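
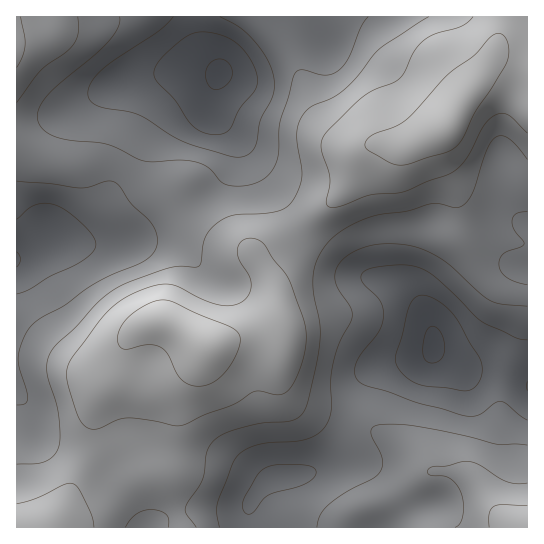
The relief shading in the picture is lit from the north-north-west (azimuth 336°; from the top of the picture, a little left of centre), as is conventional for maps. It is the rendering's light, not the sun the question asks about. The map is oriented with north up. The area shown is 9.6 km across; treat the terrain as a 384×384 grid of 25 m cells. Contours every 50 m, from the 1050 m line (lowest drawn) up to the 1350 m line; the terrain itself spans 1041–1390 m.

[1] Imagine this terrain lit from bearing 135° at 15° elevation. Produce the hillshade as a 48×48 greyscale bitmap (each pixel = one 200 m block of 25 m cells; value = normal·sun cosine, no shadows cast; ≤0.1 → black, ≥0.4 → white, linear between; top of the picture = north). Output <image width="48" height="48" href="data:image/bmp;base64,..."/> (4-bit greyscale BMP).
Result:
<image width="48" height="48" href="data:image/bmp;base64,Qk32BAAAAAAAAHYAAAAoAAAAMAAAADAAAAABAAQAAAAAAIAEAAATCwAAEwsAABAAAAAAAAAAAAAAABEREQAiIiIAMzMzAERERABVVVUAZmZmAHd3dwCIiIgAmZmZAKqqqgC7u7sAzMzMAN3d3QDu7u4A////AFZniZq7y5h3mruoZmZmVomqqGVVVlRFVUVWiZmru6mJm8yoZlZlVWiaqYdmVVRVVDRFeJmaq6qqvN3JdlVUQ0VniZmYdlVVREREaJmZmqqrvN7bl2VUQzRFZ4mqh2ZlVFVEV5mYiZmqvN7cqYdmVURVVWeZh2ZmVWVDRomYiIiau83dy6mYdmZmVVZ4d2d2ZWZDRXmZiIiZq8zd3Mu6mHd3ZlVmZmZ2ZXZURXiZmIiavMzd3czMuYiHdmVmVVZmZXdURomZmZmavN3d3d3dyph3dmVVVVVmZndURomqmZmavN3d3M3dy5d3dmVVVERWZndURYqqqqmavMzMzMzdy5dmZlVVVUNGd3dkRXmqqqqqvMzMu7zdy5dmZlVVVUM2iGZURXiaqZmavMzLqrzd25dmZlVEVUM2iWZURXiJmZiJq8zLqazu3Ll2ZmVEVVRGm2VERWeImYh4ms3Lqazv7cuYeIdURWVXm1VDM1Z4mZh3irzLmZzv/t3Kqql1RWZnm1UyIjVomph3eKvLmJvf/t3czMuWVXd3mlVDERNXiamHd4mqmIre7c3d3dynVXiImlVDIAE1eJmHZmeIh4rN3MzN3d24ZnmqqlVUMQACRWd3ZVVVZ4m8y7u8zd25dnmqqlVVQgAAE0VmVURERnm7uqmqvMy6h3iaqTREQyAAABNFVVRERXm7upiJmry5iIiZmTM0RDEAAAE1ZmZVVnm8u6mImqupiIiIiDMzNDIQAAA1Z2Z3Z3m8zMuqqrqpiImIiERDM0QyEAE1Z2Z3iIms3e3MzMupmZmZiHdlREVVQyJFZmVniImrze7czMupmaqZmamGVVZ3ZlRWZlVWeImavd3Mu7qZmaqZiLuodniIh2ZmZURFZ3iKvN3MuqmIiaqZiMy5iIiZmHd3ZUM0RVZ4rN7dy7qYiaqpmc3KmZmZiId3dlREREVWi97t3dy5mrupmc3LqZmYiHeIh2VEREREWKzd3d3Lq7u6mbzLqqmYh3d4mXZVVURERoq7zN7cu8y5mau7qqmYh2ZniYdlVERERXmqu93dzNy5iKqZmZmYh2ZVZ3dURERVVniZms3d3u25iJmYiIiIh2VURVVUMzRFZmiZmavN7/7Jh5mHd3d4d3ZUREREMzNFVVZ4iIms3//aiJmHZmZnd3dmVEREQzM0REVnd3eJzv/rmKmHZmVmZ3d3dlREMyIzRDRWZmZnnP/8mMuph2ZVZneJh1QzMhIzMzNFZVVWiu/8l93LqYdlVneJmGQyIREzMiI1VURFaL7sl+7cy6l2ZneJmGQyIRI0QhEkVURFV5zcmP7t3dyph4iJmXVDMiNFQxATVURFVnm7qO7u7v7bqZmZqpdURERWUyETRVRVVmiqqd3t7v/+y7u6qqh2VVVnZDESRVVVVWeJmbzN3e//7dzMu7qHZmd3dkIiM0RFVVZ5maqrzM3e7u7dzLuYd3eIh1QyIiI0REVomZmau7u7ze7tzLuoiIiIh3ZUMhESMzRXiZmZq7qqvN7ty7upiIiIh3dlQyESIiNGiA=="/>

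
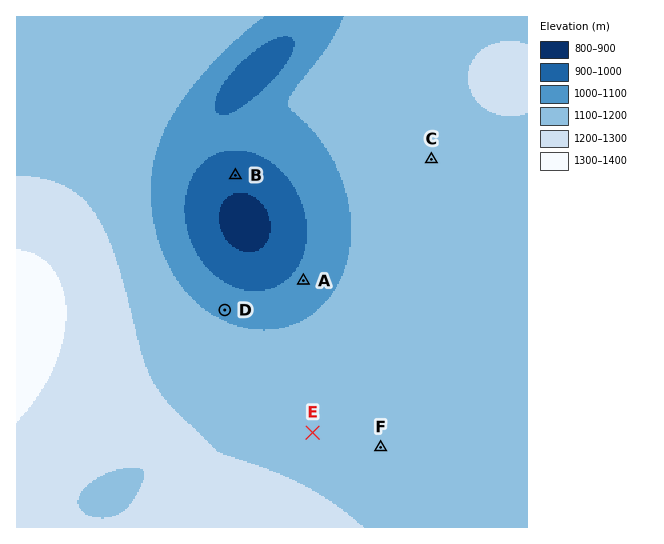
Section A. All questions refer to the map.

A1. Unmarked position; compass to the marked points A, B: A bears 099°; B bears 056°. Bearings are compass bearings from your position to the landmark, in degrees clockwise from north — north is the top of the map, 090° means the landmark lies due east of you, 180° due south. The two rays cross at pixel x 122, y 252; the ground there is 1190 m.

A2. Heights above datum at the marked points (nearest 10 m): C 1140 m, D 1070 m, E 1190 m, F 1180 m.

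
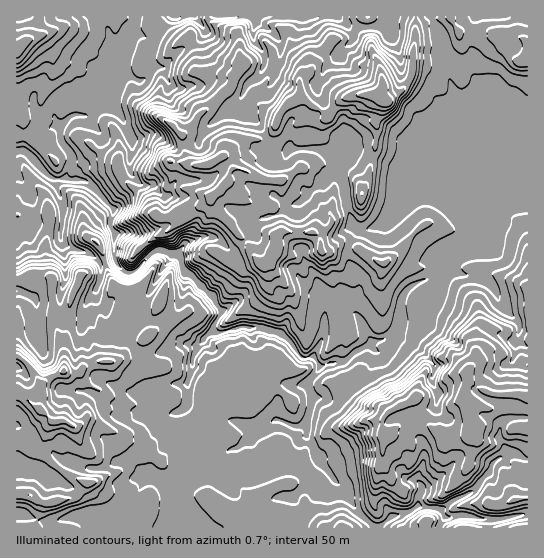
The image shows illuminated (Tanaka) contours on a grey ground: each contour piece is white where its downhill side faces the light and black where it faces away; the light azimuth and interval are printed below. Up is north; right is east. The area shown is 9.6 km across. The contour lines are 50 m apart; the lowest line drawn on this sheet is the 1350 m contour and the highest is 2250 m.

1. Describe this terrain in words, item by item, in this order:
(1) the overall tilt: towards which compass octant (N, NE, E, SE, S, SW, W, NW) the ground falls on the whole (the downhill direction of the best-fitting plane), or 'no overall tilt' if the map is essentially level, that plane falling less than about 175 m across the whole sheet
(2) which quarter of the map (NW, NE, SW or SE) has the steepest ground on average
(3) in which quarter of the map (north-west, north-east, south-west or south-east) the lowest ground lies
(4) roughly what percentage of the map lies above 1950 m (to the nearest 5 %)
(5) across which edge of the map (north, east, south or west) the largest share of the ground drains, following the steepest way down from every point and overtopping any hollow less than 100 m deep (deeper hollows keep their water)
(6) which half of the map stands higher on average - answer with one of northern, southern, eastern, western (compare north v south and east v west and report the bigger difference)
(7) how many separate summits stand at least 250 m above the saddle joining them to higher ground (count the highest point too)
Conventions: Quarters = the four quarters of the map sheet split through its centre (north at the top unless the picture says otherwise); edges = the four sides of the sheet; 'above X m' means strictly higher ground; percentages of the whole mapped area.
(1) Overall the map slopes down towards the north-west.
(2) The steepest ground, on average, is in the north-west quarter.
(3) The lowest ground is in the north-west quarter.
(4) About 25 % of the map lies above 1950 m.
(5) Most of the ground drains across the western edge.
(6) The eastern half stands higher on average than the western half.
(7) Counting only tops that stand 250 m proud, the map has 4 summits.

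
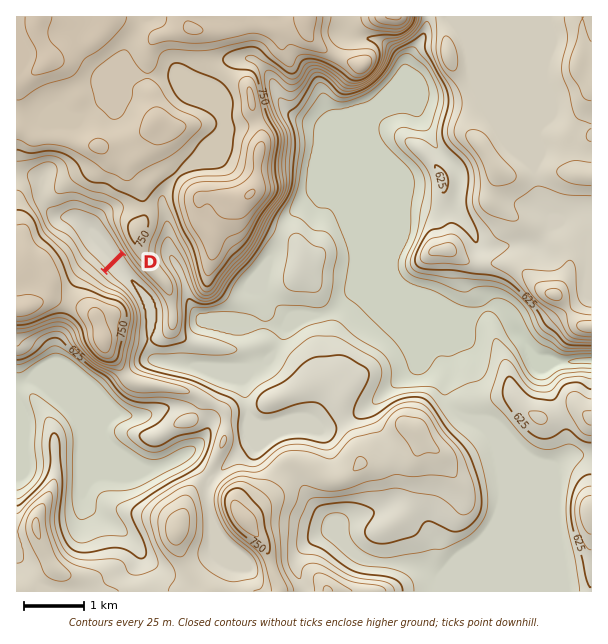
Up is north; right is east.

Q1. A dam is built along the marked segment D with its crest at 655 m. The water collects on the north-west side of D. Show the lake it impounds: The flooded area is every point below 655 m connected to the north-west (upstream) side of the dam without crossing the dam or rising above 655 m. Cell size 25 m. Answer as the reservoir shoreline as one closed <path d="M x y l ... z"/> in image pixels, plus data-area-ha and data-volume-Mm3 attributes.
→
<path d="M77 206l-5 0-10 5-5 3-2 4 2 4 11 4 8 8 10 18 18 16 17-17 0-2-18-28-7-7-19-8z" data-area-ha="52" data-volume-Mm3="9.11"/>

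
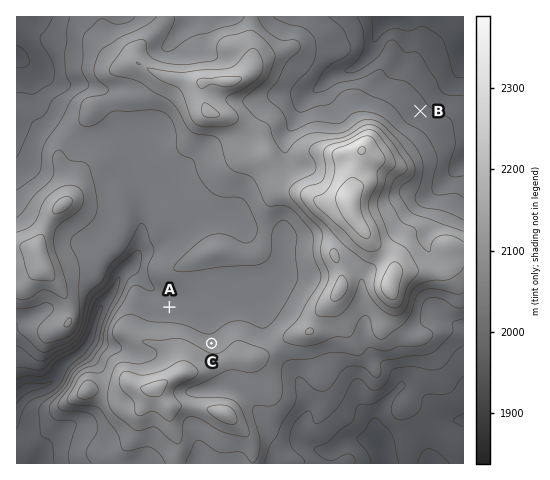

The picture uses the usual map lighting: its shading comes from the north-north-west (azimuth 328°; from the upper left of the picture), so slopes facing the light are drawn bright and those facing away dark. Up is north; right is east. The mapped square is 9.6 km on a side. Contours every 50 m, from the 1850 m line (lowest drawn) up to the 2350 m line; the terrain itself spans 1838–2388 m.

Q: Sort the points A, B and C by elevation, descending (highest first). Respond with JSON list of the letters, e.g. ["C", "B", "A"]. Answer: ["C", "A", "B"]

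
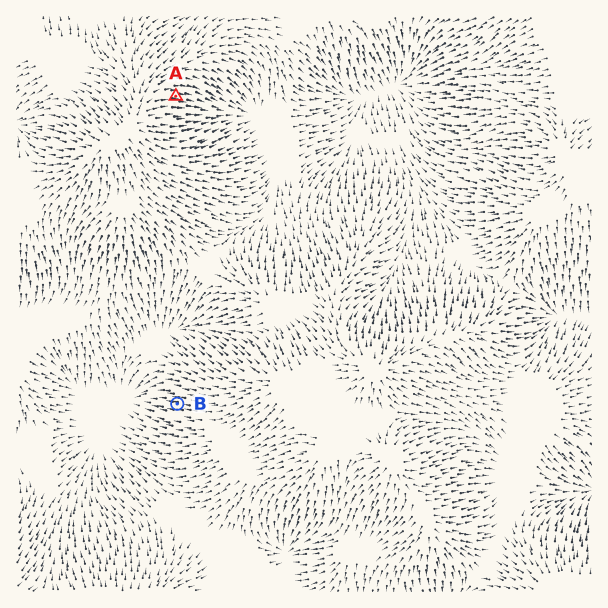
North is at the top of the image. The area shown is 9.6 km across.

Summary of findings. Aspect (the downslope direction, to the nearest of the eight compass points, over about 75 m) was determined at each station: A E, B W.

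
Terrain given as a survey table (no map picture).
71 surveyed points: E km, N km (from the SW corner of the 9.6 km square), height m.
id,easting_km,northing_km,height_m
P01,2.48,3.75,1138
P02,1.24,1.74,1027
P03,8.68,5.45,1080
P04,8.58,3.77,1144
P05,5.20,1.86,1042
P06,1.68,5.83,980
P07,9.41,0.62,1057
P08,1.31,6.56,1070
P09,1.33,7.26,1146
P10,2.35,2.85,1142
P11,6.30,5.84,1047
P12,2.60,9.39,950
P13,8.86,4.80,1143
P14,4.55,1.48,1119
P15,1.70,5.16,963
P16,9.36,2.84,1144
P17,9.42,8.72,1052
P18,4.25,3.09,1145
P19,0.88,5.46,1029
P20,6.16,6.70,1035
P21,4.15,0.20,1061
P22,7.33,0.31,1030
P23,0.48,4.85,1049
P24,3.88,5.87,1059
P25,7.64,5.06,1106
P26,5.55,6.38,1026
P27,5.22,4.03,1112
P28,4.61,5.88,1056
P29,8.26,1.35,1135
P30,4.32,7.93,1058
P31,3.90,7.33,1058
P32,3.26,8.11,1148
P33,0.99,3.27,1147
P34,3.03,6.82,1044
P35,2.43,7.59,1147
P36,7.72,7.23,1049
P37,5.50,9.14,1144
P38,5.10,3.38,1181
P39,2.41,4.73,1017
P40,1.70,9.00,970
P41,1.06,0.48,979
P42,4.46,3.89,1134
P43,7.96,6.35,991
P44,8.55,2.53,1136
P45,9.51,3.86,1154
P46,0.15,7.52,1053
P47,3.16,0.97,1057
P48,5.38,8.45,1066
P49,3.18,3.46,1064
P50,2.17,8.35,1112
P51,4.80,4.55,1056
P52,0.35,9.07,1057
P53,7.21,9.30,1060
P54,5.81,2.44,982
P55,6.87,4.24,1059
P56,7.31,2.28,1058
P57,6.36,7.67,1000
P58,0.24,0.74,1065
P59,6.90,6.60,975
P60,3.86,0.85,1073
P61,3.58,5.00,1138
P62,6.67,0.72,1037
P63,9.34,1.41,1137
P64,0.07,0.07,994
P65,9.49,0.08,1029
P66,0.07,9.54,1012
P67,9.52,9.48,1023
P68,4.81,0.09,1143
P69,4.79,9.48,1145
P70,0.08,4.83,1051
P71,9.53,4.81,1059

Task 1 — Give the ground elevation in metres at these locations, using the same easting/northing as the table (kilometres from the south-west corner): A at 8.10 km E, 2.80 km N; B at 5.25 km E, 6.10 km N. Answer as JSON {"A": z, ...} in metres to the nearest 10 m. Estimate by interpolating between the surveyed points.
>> {"A": 1130, "B": 1060}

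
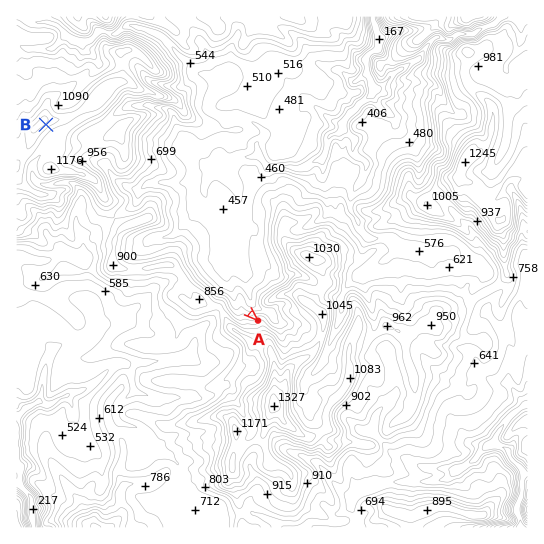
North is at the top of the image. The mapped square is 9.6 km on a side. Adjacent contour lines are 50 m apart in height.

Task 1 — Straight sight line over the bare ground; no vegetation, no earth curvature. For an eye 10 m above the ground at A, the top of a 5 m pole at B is in view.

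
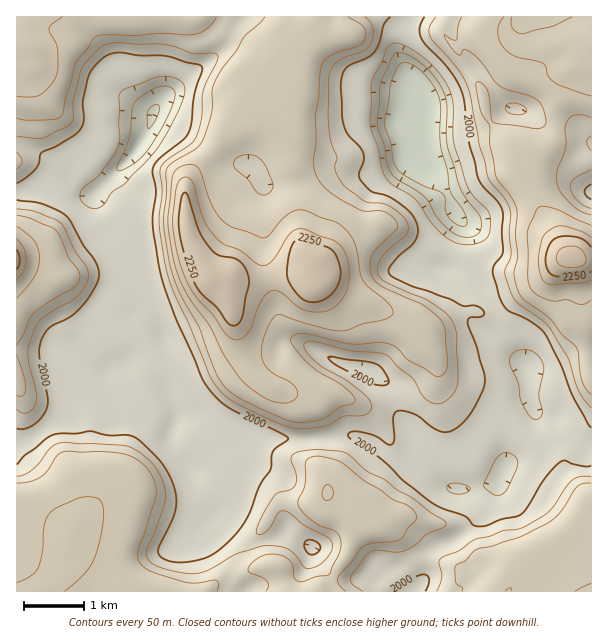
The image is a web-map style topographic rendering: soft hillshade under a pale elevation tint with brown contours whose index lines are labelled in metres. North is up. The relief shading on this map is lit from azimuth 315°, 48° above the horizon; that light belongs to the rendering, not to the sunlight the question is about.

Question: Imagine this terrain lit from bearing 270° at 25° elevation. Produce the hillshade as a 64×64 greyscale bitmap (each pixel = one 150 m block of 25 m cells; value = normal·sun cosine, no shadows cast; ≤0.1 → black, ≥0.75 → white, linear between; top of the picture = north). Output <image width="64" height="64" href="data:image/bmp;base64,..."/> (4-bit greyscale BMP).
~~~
<image width="64" height="64" href="data:image/bmp;base64,Qk12CAAAAAAAAHYAAAAoAAAAQAAAAEAAAAABAAQAAAAAAAAIAAATCwAAEwsAABAAAAAAAAAAAAAAABEREQAiIiIAMzMzAERERABVVVUAZmZmAHd3dwCIiIgAmZmZAKqqqgC7u7sAzMzMAN3d3QDu7u4A////AIh3d3d4d3d3dmd2VmeaqHiHZURGd2eKzJiamId3d4iIiIh3d3d3d2ZVZ4h3eImXVoh1M1d4d3nMqImZh3d3iIiIiId3d3dlREVniZiamYYzeahCRniIeLyoiZmId3d4iIiIh3d3d1IjV3iJqZqpdSJqy3MleIh4qqmImZiHd3iIiIiId3d3QRNneImqmZl1M2nNpTV4dmeImqmJmIh3d3iIiIh3d3dSEld3iJqph3Zlec24ZmdlVWaKqYmZmIh3d4iIiHd3d2QRNnd4iaqXVniaq6mHdlRVZmeImYmqmIh3iIiId3d3ZCE1Z3iIm7hWirqZmId2VVZlVWeJiKqqmIeIiIh3d3d1MiRnd4iauneruoiId3ZmVEVWZ4iImqu6iHd4iId3d3ZCI1d3iIm7mauph3d3ZmUzRWd3eImZq8uYd3iIh3d3dkISV3iIiaupq7mHd3ZVVDRWd4d4mZmazKl4iIiId3d3QhJXiIiImpisyYd2VUREVWZ4h3iamZm8uYmZmIh3d3ZBE2eIiIiZma3Kh2REREZmZ3h2Z5qZmZqYqrupiId3dSAkaJiIeImqvMl2Q0VVZ3d3iHZWiqmZiIeqvLmIh3dTEkZ4iIh3iaq7uGVEVWZ3d3iIdlaJqYmHd5m8qHd3ZkM0Z4iIh3eJqqmHZlVWd3d3eId3ZnmYiId3iKqXd3Z2VFVoiIh3d4iZiId3dmeHZ3iId3d3eIiIiHd3iId3d3d2ZmiYh3d4iJmHd3d3iIdneIh3d3d4d4iIiHZneIh3d3d3Z4iId4iZqpdlVWeHdmeJl2Znd3dniImZdkZ3iHd3d3dniIiImaqql2VDZ3ZVaJmXZmZ3dmeImap1NGeId3d3d2eIiJqrqpiHd1RmVFZ4mYdlVndmaJmavFQkZ3d3d3d3eIiJvLqZh3d3ZlQ0V4mphmVVZ2VomZvNQhRnd3d3d3d4iJvcqZh2d3dlMjV4mqqGVVVmZWiZnN0hJXd3d3iId4iJvduZh2d3dkMjV4mauoZEVmZVaaqt7BEld3d3eIiHeInOyph2Z3ZDI1Z4mqqphTNWZlV5qr3bETZ3d3d3iId4i97JmGZodBJGeIibupl0I1ZlRXmrzcoSNnd3d3eIh3ic7bmHZWdSJXiIeIq6mGMjVWZWeavMqSE2d3d3d3h3eb3suoZVVkNYmYh3iamHUyNVZ3d4rMuYESV3d3d3d3eKzdzKdUVVVomYh3eIiHdTI0Z3d3i9yochJHd3d3d3d4rN3NtjNGd4iId3d3iHdlIjV3h3is3JhzMjVmd3d3d4m93c2mMkZ4mIdmd3d3d1MjV3d4ibzKh3VERFVXd3d4ic7ty5UzRoqodlZ3dndlMjVnd4mrupiHdmZUQzV3d3iL7+25dURGm7lkRWdmVUM0Znd4m9yph4d2Z2ZTI2d3eJz/7Jh1RFerqXUzRVQzNWZ3d4mt3Kl3d3RXd2MSV3d4rv/rh3VFaKuodjEjITRnd3eIib3bu5d2UTZ3YxJHd3i//9qHdUR5qph2MREBRnd3eIiKzdzNuHZQFXZCI1d3eM//yXd1NHq6qHUxEhFGd3d4iIm93N7JhlAVZSE1Z3d53/6nVWVFisuoZTEjIjVnd3iIiK3t3sqGUTZkEUZ3d3nf/pVEVVaKzJZUM0VTM0Z3ZmiZvuzNynU0VlMSV3eHiu/9czRWd4m7hUVVZmVDNFVDWLzO7Lu5ZDVVUxNnd4iK//xSJGd3iJqGZnZndlMSQyNqzd7rqpdlRVRENWeIiIr/+0E2d3eIiHd3dmd2QhIhJYvN3uuZh1VWZVVmZ4mIiu/7MUZ3d4iYd3dmVnYyMyJHrMzO65h2Qzd3d2VXmoiK7/shRmZ3iZiHZlVEZkRDI1jNu87ah2QiN3d3ZVaZmIrv+jJGZmd5mIdlVERWVDJGi9y73bh2QiNGZ3d3ZWiZmu/6Q1Z3Z4mYdlVERWUyNGit7M3bmHZDNFRWd3d2RYq779lUVmZ3iZh1RFVVUwJGeb7szcqHdURWZEVnd3dDSczeyXZmZniZmGRFZlVBA2eJztzdyod2RFZ0RWd3d2MUrdzLqXZmeJmHZEVmVDADd4rezN25h3ZUVmZmZmd3dRF83LvLl2Z4iIdkNFVVMAR3i+7M3LmHd2RFWIdVVmd1MUrcq925d3eIh2QzRVUgFXeL7szcqXd3dUVYh2VEVnUyN826zsqId3iHZDM1ZRA2d4vuzdqYdniGVniHdjI2ZTI2rdvN2piHd3dkMjVkEDZ3i+7dyGZ4mpdniId1ITZ1MjWM3M3bmId3d2QiNWUQNneL7t7GRXm7l3eId2QRNmVERXrd3cuYiHd3ZCI1ZSAld4vu3rZGiaqYeId3dRAlZmVUWL3e2piId3d1ITVlISV4nO7epniJmYiIh3d1IBVmd2VXm83bmIiHd3UhNWUhJXi97d2YmYiIiIiId2YwFGd3dmeJnNyoiId3dSE1ZjEUes3cyoqpiIiIh3iHZkETV3h3eIiJzbmIiHd1MjRWUhOL3My4q5iHiIiIeHZmUyJGeId4mYibu5iIh3ZURERCJZu7zJiqiIiIiIiHdmZlMjV4h3iZh3iaqYiIh3ZlQhE3qrzJiqiIiIiIiIdmd3ZVVnd3eIh3d4mpmIiHd3dSAViazKiqmId4iIiIh3d3dmd4d3d3d3ZneJqpiIh3d1ICV4vcmKqIh3eIiIiHd3d3d4h3d3d3dlZmiqqIiHZmQzRnisypmpiHd3eIiI"/>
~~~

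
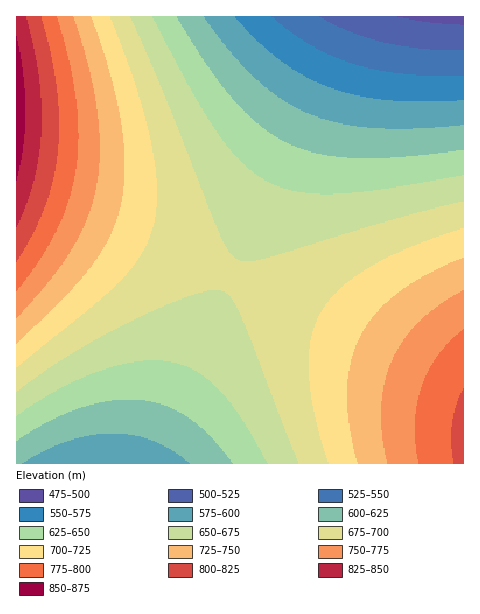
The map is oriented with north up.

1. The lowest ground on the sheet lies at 490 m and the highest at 865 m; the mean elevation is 675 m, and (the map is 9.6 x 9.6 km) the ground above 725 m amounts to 21.6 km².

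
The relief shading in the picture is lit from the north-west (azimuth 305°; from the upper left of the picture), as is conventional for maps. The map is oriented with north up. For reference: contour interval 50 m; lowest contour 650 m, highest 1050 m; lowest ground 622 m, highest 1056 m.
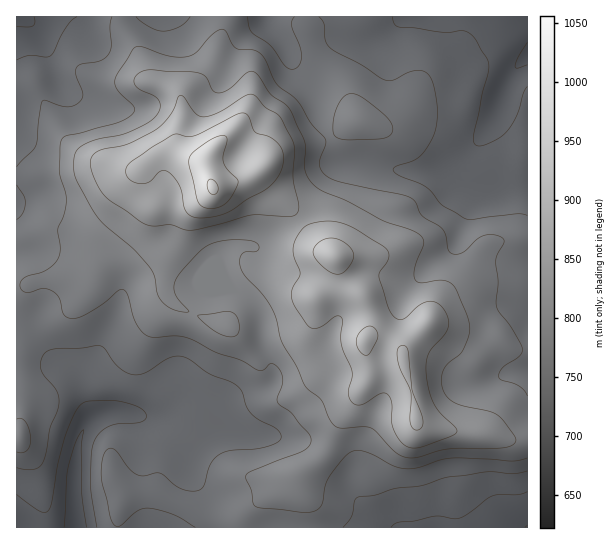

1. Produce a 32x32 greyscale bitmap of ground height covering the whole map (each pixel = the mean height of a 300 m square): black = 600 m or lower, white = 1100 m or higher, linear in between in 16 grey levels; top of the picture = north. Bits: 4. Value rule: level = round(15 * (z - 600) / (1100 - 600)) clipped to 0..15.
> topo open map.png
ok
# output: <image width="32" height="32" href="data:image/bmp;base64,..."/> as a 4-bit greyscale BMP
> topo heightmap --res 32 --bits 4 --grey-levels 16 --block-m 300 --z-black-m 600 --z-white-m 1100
<image width="32" height="32" href="data:image/bmp;base64,Qk12AgAAAAAAAHYAAAAoAAAAIAAAACAAAAABAAQAAAAAAAACAAATCwAAEwsAABAAAAAAAAAAAAAAABEREQAiIiIAMzMzAERERABVVVUAZmZmAHd3dwCIiIgAmZmZAKqqqgC7u7sAzMzMAN3d3QDu7u4A////ACMhJFRERVVlVmVUQzMzMyIzMSRVVVVVZmZmVEREMzMzNDE0VVVEVWZ3dlVVRERDM0QxNVRERFZmd3ZVVmVVVVVlMiRURERFVWZ3ZmeHdmZ2ZUIkRERERERVZ3d4qpmIh2VDIzM0REREVneIiaqZiIdVUyIzNEREVWZ4iZmqmId2VVRERERERFVniJmZqod3ZlVERERERFVWZ4iaqqmHdmZVRERVVEVWZniImqqph3dmVVVVVWVWd3Z4mZuqqph3dlVWVVZnd4h3iZmaqqqod2ZVZmZmd3d3d4mpmqmamHZlZmZmZnh3d3iJqqqpiIh2ZWZmd2d4d3d4iaqqmId3dmZmZnd3iId3iImrupmHd2ZlVmZ3eIiId3iJq7qZh2ZmZlZmd4iZmYiIiZqpiIdlVmZVZniJqqu6mZmZiHd2VURVRWaJmqq83KqpiHd3ZURERFVniaqqvdzLqYdmZVRDMzNVZ5qru73czLl2VVVEQzMzRWeJqru8y7u5dmVVVEMzNEVmd4iau8y7qHZmZlVEMzNFVVZniamrupdmZ2ZVRDIzRERVZniYiamGVmZlVUQyI0REVWeImHiIZVVmVVVEMyNERFVniId3d1VVVURERDMiMzREVmZmdmZEVVREREMzIiIzRFZVVmZURFREQ0MzMyISMzRVRFVmU0VUREMzMzMi"/>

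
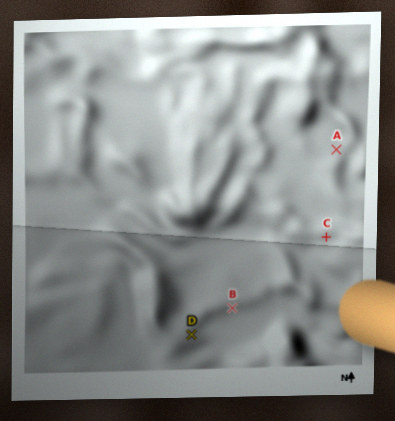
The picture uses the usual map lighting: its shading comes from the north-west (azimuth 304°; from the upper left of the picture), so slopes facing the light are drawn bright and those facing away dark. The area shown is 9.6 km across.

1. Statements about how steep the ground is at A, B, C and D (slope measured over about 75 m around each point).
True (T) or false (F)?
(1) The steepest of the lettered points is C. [F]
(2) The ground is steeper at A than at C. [F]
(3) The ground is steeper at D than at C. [T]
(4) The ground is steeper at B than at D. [F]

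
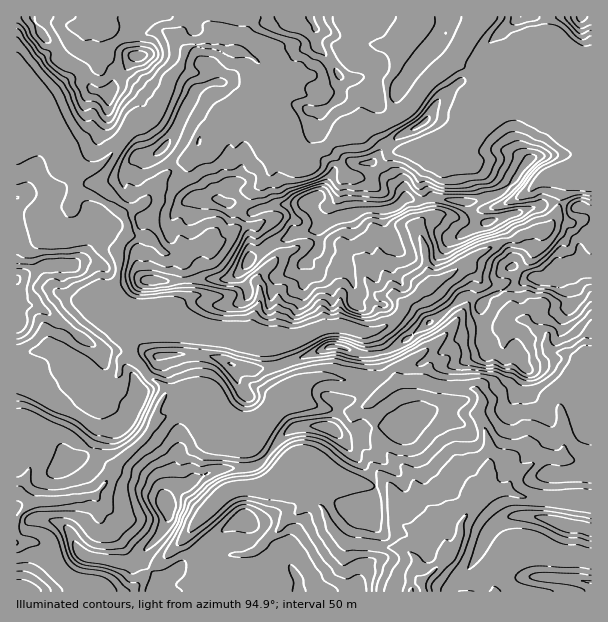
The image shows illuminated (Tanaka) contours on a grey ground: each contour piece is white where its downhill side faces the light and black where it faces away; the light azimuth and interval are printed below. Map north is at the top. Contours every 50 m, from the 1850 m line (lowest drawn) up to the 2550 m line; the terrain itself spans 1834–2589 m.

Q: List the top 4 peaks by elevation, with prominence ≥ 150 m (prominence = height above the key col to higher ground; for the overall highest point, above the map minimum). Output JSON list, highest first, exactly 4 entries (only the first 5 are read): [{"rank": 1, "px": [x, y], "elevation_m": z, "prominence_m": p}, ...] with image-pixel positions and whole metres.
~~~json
[{"rank": 1, "px": [321, 227], "elevation_m": 2589, "prominence_m": 755}, {"rank": 2, "px": [549, 278], "elevation_m": 2550, "prominence_m": 198}, {"rank": 3, "px": [138, 56], "elevation_m": 2481, "prominence_m": 248}, {"rank": 4, "px": [167, 506], "elevation_m": 2348, "prominence_m": 229}]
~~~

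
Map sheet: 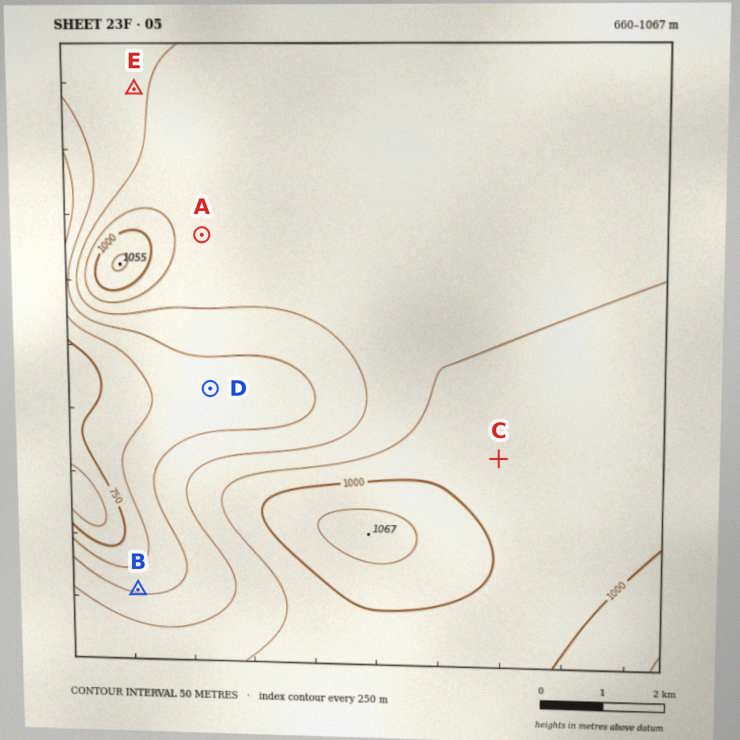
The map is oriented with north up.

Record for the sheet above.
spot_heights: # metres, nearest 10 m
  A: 930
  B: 840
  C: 970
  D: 830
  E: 900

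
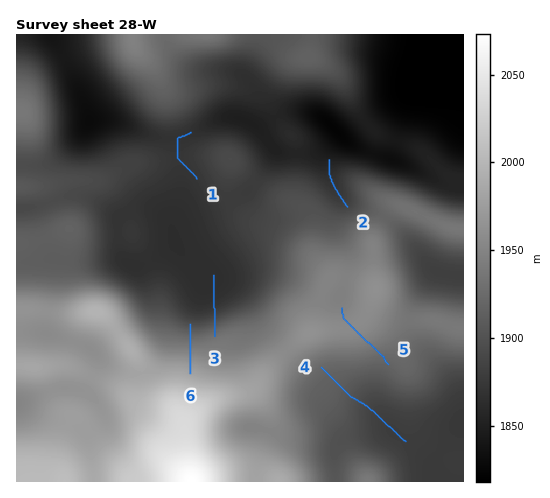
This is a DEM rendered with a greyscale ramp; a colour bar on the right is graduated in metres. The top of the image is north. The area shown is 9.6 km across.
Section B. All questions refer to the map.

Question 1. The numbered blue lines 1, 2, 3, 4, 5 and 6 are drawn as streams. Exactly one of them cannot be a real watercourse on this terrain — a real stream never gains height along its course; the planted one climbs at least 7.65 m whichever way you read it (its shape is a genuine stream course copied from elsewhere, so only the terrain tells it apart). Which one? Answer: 5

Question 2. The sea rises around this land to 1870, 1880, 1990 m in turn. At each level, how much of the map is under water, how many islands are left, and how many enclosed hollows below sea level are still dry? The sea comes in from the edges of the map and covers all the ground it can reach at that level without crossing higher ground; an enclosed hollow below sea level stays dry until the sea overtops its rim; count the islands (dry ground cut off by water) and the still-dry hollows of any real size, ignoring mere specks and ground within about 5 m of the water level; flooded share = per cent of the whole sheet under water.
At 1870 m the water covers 19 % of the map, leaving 0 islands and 1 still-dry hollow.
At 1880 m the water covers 33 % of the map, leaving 1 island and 0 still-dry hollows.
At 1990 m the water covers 93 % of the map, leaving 1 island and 0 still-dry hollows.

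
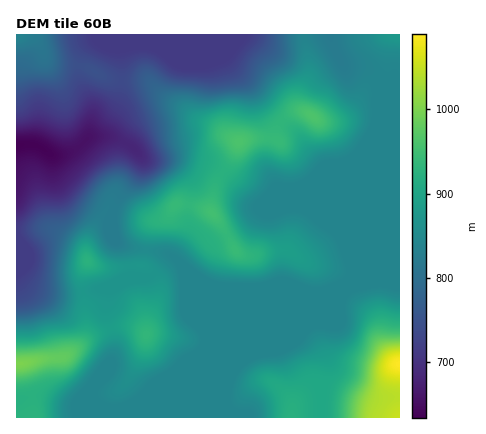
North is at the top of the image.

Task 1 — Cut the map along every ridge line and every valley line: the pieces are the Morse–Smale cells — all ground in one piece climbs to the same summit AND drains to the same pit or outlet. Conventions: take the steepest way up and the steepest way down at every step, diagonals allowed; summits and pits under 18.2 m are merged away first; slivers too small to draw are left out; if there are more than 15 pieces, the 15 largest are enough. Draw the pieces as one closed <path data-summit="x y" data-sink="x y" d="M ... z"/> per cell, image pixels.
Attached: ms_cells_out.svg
<path data-summit="212 214" data-sink="16 146" d="M376 123l-18 31-16 10-12 12-70 29-4 0-6-5-26-27-12-8-26-7-40 1-4-2-1 9-5 10-18 24-6 16 3 24 9 6 44 8 30 23 20 11 88 1 8 3 18-3 16-8 3-5 26-62z"/><path data-summit="400 364" data-sink="16 146" d="M380 87l-3 35 0 92-24 58-5 9-14 9-54 53-28 12-16 13-9 22 0 14 3 6 0 8 170 0 0-326-12-1z"/><path data-summit="146 334" data-sink="16 146" d="M174 257l-4 1-16 17-4 2-14 0-28 13-2 24 7 22 1 16-10 26-11 14 1 6 8 8 20 2 10-3 146-61 59-56-15 4-8 0-8-3-88-1-20-11z"/><path data-summit="20 364" data-sink="16 146" d="M124 245l-2 1 6 10 2 18 3 2-33 13-24 4-32-1-16-7-7-9-5-10 0 152 214 0 0-8-3-6 2-22 7-14 16-13-130 53-14 0-8-3-6-7-1-6 11-14 10-26-1-16-7-22 2-24 28-13 14 0 4-2 19-19-11-4z"/><path data-summit="88 262" data-sink="16 146" d="M110 137l-20 0-16 13-14 5-8 0-16-10-20 1 0 118 7 16 9 7 18 6 26 0 28-5 29-12-3-2-3-22-12-12-3-24 6-16 18-24 5-10 0-8-11-13z"/><path data-summit="238 142" data-sink="16 146" d="M146 81l-24 0-5 21-23 20-5 14 27 3 16 8 14 12 40-1 26 7 12 8 32 32 68-26 19-15-21 2-13-14-9-16-18-15-5 9-1 10-20-2-18 4-22-15-18-7-14-12-16-9z"/><path data-summit="238 142" data-sink="122 34" d="M168 34l-46 0-1 46 29 2 14 14 28 20 24 11 22 15 18-4 21 2 0-10 4-10-55-63z"/><path data-summit="18 34" data-sink="16 146" d="M18 34l-2 110 20 1 16 10 18-3 17-12 7-18 21-16 5-12 1-14-15-2-24-12-30-3-8-7-3-10-7-8z"/><path data-summit="314 116" data-sink="16 146" d="M330 34l-26 0 5 40-8 18-1 14 5 6-13 1-10 7 18 16 9 16 13 14 18-2 16-9 17-23 4-10 1-10 1-26-4-10-9-7-22-3-10-18z"/><path data-summit="314 116" data-sink="122 34" d="M304 34l-135 0 57 23 56 64 10-8 11-3-3-4 0-10 9-22z"/><path data-summit="18 34" data-sink="122 34" d="M120 34l-102 0 16 4 7 8 3 10 8 7 30 3 24 12 16 2z"/><path data-summit="400 34" data-sink="16 146" d="M400 34l-70 0 0 2 4 12 10 18 22 3 9 7 7 13 18 2z"/>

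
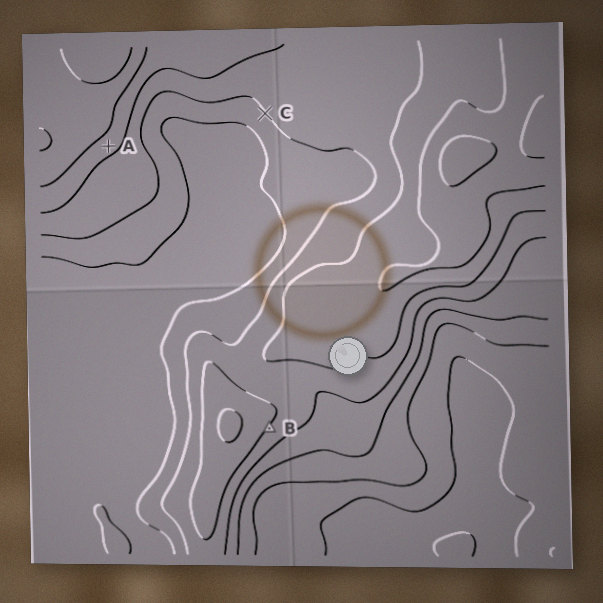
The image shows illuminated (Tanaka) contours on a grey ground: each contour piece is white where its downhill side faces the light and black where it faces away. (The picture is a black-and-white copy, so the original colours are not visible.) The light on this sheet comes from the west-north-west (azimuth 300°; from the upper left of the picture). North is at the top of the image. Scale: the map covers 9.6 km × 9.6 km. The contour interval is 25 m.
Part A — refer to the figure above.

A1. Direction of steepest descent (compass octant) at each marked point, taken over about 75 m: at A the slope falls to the SE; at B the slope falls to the SE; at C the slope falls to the SW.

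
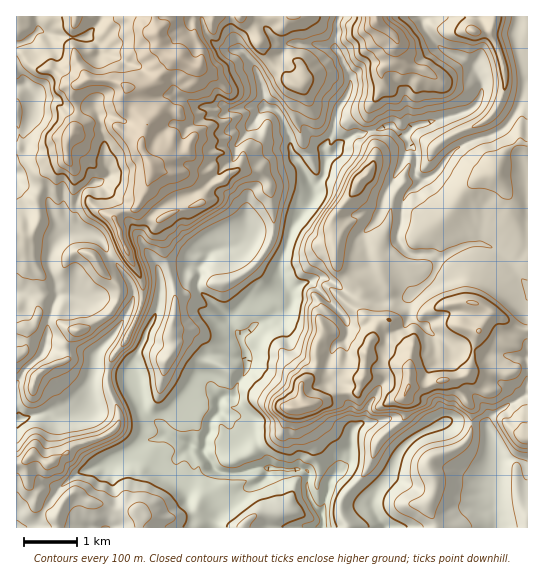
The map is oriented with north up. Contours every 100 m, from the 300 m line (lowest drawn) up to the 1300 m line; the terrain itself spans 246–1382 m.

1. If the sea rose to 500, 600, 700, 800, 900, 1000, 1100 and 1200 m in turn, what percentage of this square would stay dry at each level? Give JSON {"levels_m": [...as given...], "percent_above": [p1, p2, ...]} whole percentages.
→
{"levels_m": [500, 600, 700, 800, 900, 1000, 1100, 1200], "percent_above": [85, 73, 63, 48, 31, 19, 10, 5]}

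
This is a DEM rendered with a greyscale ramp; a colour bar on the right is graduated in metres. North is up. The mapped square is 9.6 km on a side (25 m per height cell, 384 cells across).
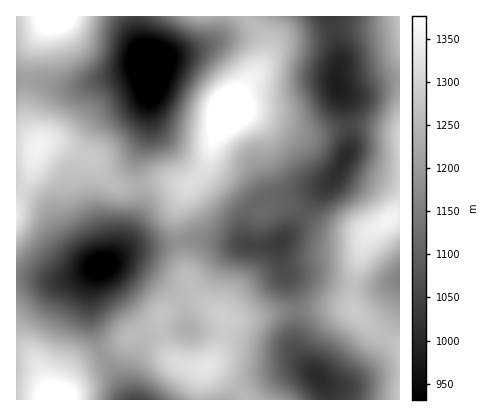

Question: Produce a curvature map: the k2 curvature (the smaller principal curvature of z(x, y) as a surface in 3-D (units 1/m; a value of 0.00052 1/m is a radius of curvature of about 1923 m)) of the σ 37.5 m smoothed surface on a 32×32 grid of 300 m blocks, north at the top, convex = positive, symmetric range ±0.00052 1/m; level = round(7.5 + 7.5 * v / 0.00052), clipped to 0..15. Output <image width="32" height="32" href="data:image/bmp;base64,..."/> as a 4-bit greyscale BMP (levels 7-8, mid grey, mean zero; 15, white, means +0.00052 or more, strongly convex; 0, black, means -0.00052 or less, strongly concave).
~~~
<image width="32" height="32" href="data:image/bmp;base64,Qk12AgAAAAAAAHYAAAAoAAAAIAAAACAAAAABAAQAAAAAAAACAAATCwAAEwsAABAAAAAAAAAAAAAAABEREQAiIiIAMzMzAERERABVVVUAZmZmAHd3dwCIiIgAmZmZAKqqqgC7u7sAzMzMAN3d3QDu7u4A////AHi8ynMiJYirc1ZVdiFUJYh2Z3dRIzaHipVEQzIBMhJXZlZmMDU3qHq4ZlRCAkRCJHiHmCBnNqhYmHd1MjRWdkR5dpcSmURmRVVmVCNGZ4hlZ2ZlBLplMhI1d2QjVnd4ZWZnYwWnWHU2eJmGMleJh2Z2WHMUhmqVV5mIhkNXmpdodTVkJGV4ZWZ5hlQzV5hlVzIRMyNFZlZ2aKhTI1VUMhMzMyEAJGZ6p0aXUyREVVQiVnZBAAFFeahCREQldViYZVZ2UzIBIiMzMQATJoVYiHd0ZmVlMjMhE0QSIQN1Wah4lEaHZUM3hkRmJpYSRFvIi5QmhkRkJqmGVSWYZDFKlotTNoZGljSJmHYhV4cwFURmNUWGWKc1epiIYyNFMAIzQ2hkZ3dkN5h3iWVlRDIAaGWJdFeHQSeENWZUeXZlADdWiYZGm4IEQSZ1I2h2mSADRoqpZXulERJYdTJGdqtABHiIqnVWdiAUd2Z1VmZ4QAOahnhlZUQQFXect3d3ZDMjeYZUVplkABV638h3eHMTMkZlQyNodRAEesp0VlZiAjIkMiMgAlUgAlaGVXdDMhNVVDNFVCEjIiI0V3ipZEMSR4Z2ZnmGQhIQACVnh3dUEUeId3VomEARAAAAE1eZYyJGeGeJdmUgI0QyACRpulEjR3dpzMqEESRoqUJXZ7kxREZ3"/>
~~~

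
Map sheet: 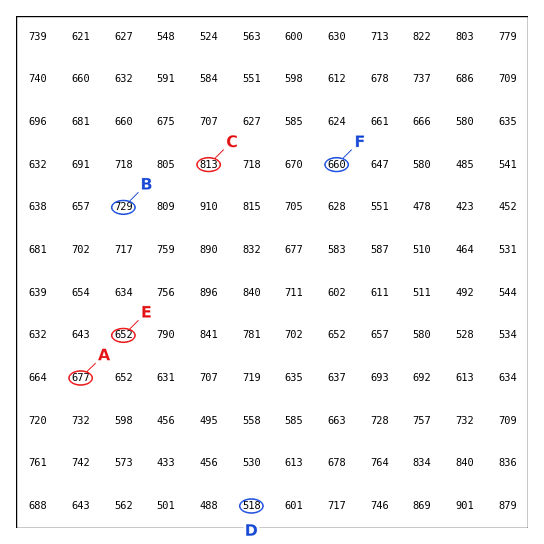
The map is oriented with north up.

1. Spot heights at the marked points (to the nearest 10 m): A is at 680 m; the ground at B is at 730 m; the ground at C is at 810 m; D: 520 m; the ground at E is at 650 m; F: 660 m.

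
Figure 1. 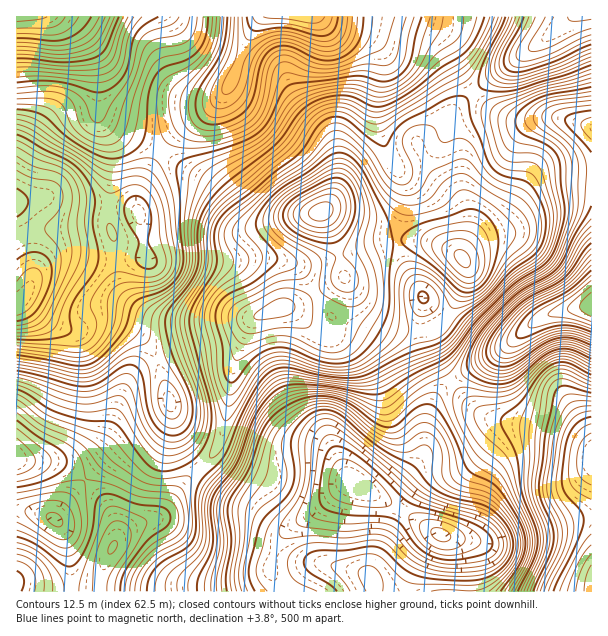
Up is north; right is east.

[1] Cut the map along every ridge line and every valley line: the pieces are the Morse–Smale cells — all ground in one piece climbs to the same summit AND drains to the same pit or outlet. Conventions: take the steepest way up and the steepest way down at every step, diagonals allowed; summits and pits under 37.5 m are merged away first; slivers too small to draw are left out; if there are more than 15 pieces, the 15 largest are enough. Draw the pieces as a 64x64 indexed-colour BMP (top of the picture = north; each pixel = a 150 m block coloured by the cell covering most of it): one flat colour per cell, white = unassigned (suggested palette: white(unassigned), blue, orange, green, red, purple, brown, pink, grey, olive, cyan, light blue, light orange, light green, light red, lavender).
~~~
<image width="64" height="64" href="data:image/bmp;base64,Qk12CAAAAAAAAHYAAAAoAAAAQAAAAEAAAAABAAQAAAAAAAAIAAATCwAAEwsAABAAAAAAAAAA////ALR3HwAOf/8ALKAsACgn1gC9Z5QAS1aMAMJ34wB/f38AIr28AM++FwDox64AeLv/AIrfmACWmP8A1bDFAMzMzMzKqqqqqqqqqqqqqhERERERERERERFVVVVVVVVVzMzMzMqqqqqqqqqqqqqhEREREREREREREVVVVVVVVVXMzMzMzKqqqqqqqqqqqhERERERERERERERVVVVVVVVVczMzMzMqqqqqqqqqqqqERERERERERERERFVVVVVVVVVzMzMzMyqqqqqqqqqqqqhEREREREREREREVVVVVVVVVXMzMzMzMqqqqqqqqqqqqEREREREREREREVVVVVVVVVVczMzMzMzqqqqqqqqqqqqhERERERERERFVVVVVVVVVVVzMzMzMzO7qqqqqqqqqqhERERERERERVVVVVVVVVVVVXMwAzMzM7u7qqqqqqqqhERERERERERVVVVVVVVVVVVVQAADMzM7u7u6qqqqqoREREREREREVVVVVVVVVVVVVVVAAAAzM7u7u7uqqqqEREREREREREVVVVVVVVVVVVVVVUAAAAMzu7u7u6qqqERERERERERERFVVVVVVVVVVVVVVQAAAADu7u7u7uqqERERERERERERERVVVVVVVVVVVVVVAAAAAA7u7u7u7qEREREREREREREREVVVVVVVVVVVVVUAAAAAAO7u7u7u8RERERERERERERERFVVVVVVVVVVVVZmZmZkADu7u7u//EREREREREREREREVVVVVVVVVVVVVmZmZmZAA7u7u//8RERERERERERERERVVVVVVVVVVVVuZmZmZmQAA7u7///EREREREREREREREVVVVVVVVVVbu5mZmZmZkAAO7v//8RERERERERERERERVVVVVVVbu7u7mZmZmZmQAADu///xERERERERERERERFVVVW7u7u7u7uZmZmZmZAAAA////8REREREREREREREVVVW7u7u7u7u5mZmZmZmQAAD////xERERERERERERERFVW7u7u7u7u7mZmZmZmZAAAP////EREREREREREREREVW7u7u7u7u7uZmZmZmZmQAP////8RERERERERERERERF7u7u7u7u7u5mZmZmZmZAA/////xEREREREREREREREXe7u7u7u7u7mZmZmZmZmZD/////EREREREREREREREXd3e7u7u7u7uZmZmZmZmZkiL////xERERERERERERERd3d3u7u7u7u5mZmZmZmZmSIiIv//ERERERERERERERd3d3dEu7u7u7mZmZmZmZmSIiIiIiIRERERFxERERERF3d3RERLu7u7uZmZIimZkiIiIiIiIiERERF3cRERF3d3d3RERES7u7u5mSIiIiIiIiIiIiIiIhERF3dxERd3d3d0RERERES7u7mSIiIiIiIiIiIiIiIiIhF3d3cRd3d3d0RERERERERLsiIiIiIiIiIiIiIiIiIiIid3dxd3d3dERERERERERERCIiIiIiIiIiIiIiIiIiIiIid3d3d3d0REREREREREREIiIiIiIiIiIiIiIiIiIiIiIid3d3d0REREREREREREQiIiIiIiIiIiIiIiIiIiIiIiJ3d3d3RERERERERERERCIiIiIiIiIiIiIiIiIiIiIiInd3d3REREREREREREREIiIiIiIiIiIiIiIiIiIiIiIid3d3dEREREREREREREQiIiIiIiIiIiIiIiIiIiIiIiJ3d3dERERERERERERERCIiIiIiIiIiIiIiIiIiIiIiJ3d3d0REREREREREREREIiIiIiIiIiIiIiIiIiIiIiInd3d3dEREREREREREREQiIiIiIiIiIiIiIiIjMzMiInd3d3d0RERERERERERERCIiIiIiIiIiIiIiIjMzMzMzd3d3d3REREREREREREREYiImZmZmYiIiIiIiMzMzMzM3d3d3dERERERERERERERmZmZmZmZmIiIiIiMzMzMzMzN3d3d0RERERERERERERGZmZmZmZmYiIiIiMzMzMzMzMzd3d3REREREREREREREZmZmZmZmZmIiIjMzMzMzMzMzMzd3dERERERERERERERmZmZmZmZmYiIzMzMzMzMzMzMzMzd0RERERERERERERGZmZmZmZmZmIzMzMzMzMzMzMzMzM3d0REREREREREREZmZmZmZmZmgzMzMzMzMzMzMzMzMzM3d0RERERERERERmZmZmZmZoiIMzMzMzMzMzMzMzMzMzN3RERERERERERGZmZmZmaIiIiDMzMzMzMzMzMzMzMzMzN0REREREREREZmZmZmaIiIiIiDMzMzMzMzMzMzMzMzMzd3RERNRETd1mZmZmaIiIiIiIgzMzMzMzMzMzMzMzMzM3d33d3d3d3WZmZmZoiIiIiIiIMzMzMzMzMzMzMzMzMzN33d3d3d3dZmZmZmiIiIiIiIiDMzMzMzMzMzMzMzMzMz3d3d3d3d1mZmZmaIiIiIiIiIgzMzMzMzMzMzMzMzMzAN3d3d3d3WZmZmZoiIiIiIiIiDMzMzMzMzMzMzMzMzAADd3d3d3dZmZmZmiIiIiIiIiIgzMzMzMzMzMzMzMzMAAADd3d3d1mZmZmaIiIiIiIiIiDMzMzMzMzMzMzMzMAAAAA3d3d3WZmZmaIiIiIiIiIiIMzMzMzMzMzMzMzMwAAAAAN3d3dZmZmaIiIiIiIiIiIiDMzMzMzMzMzMzMwAAAAAAAN3d1mZmZoiIiIiIiIiIiIMzMzMzMzMzMzMAAAAAAAAADd3WZmZoiIiIiIiIiIiIiDMzMzMzMzMAAAAAAAAAAAAA3d"/>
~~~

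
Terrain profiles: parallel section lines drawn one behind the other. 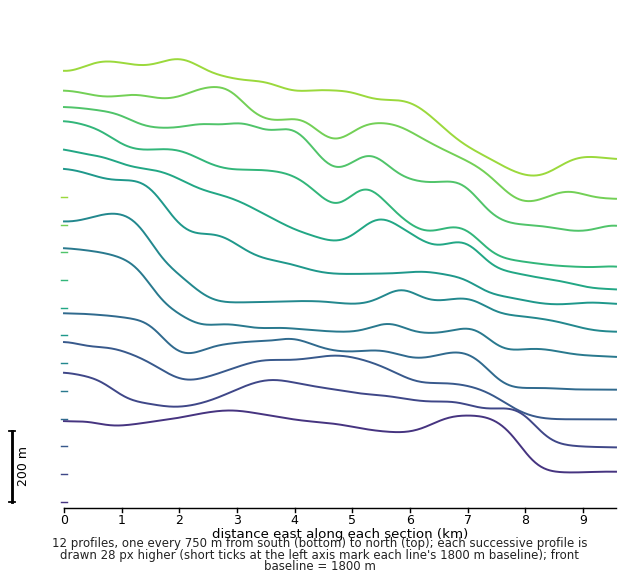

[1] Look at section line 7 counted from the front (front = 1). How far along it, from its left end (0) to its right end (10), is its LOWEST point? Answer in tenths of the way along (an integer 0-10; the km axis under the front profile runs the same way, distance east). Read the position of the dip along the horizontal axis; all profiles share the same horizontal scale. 9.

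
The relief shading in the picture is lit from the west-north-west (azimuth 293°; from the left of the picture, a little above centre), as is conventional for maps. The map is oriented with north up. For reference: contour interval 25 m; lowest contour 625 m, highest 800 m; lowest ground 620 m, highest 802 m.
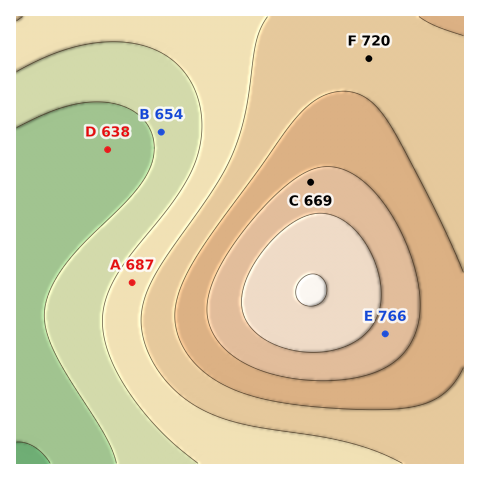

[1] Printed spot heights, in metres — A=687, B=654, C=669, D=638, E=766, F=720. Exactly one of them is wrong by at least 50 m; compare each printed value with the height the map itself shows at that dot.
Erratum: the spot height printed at C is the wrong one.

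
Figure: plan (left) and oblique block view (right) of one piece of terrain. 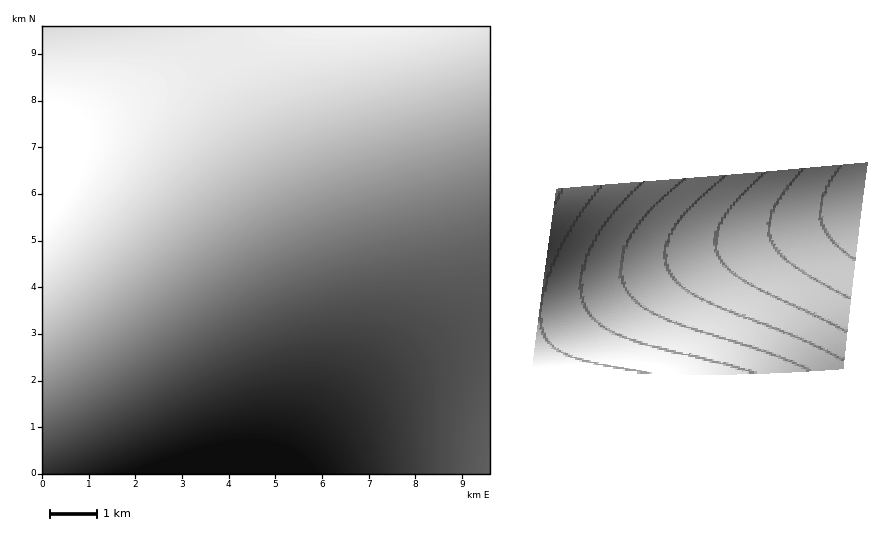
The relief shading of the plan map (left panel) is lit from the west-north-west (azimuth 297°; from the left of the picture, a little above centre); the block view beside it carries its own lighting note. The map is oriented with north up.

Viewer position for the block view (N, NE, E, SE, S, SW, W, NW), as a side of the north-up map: S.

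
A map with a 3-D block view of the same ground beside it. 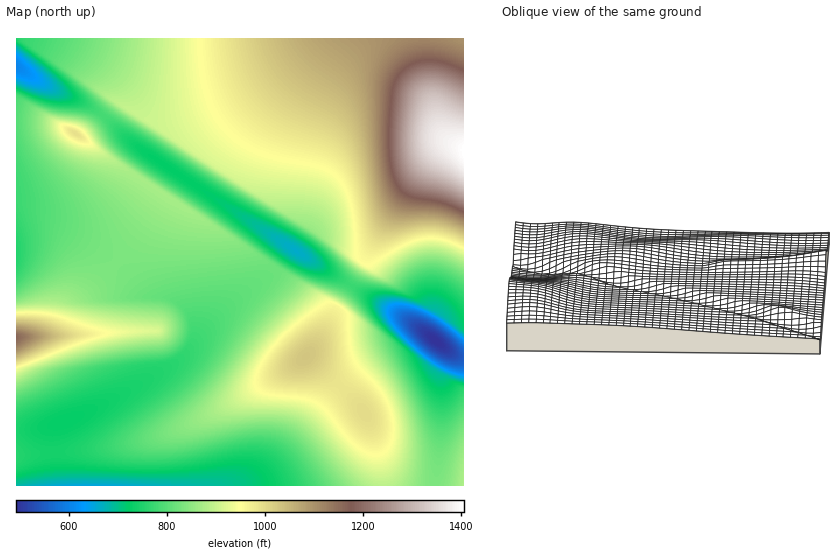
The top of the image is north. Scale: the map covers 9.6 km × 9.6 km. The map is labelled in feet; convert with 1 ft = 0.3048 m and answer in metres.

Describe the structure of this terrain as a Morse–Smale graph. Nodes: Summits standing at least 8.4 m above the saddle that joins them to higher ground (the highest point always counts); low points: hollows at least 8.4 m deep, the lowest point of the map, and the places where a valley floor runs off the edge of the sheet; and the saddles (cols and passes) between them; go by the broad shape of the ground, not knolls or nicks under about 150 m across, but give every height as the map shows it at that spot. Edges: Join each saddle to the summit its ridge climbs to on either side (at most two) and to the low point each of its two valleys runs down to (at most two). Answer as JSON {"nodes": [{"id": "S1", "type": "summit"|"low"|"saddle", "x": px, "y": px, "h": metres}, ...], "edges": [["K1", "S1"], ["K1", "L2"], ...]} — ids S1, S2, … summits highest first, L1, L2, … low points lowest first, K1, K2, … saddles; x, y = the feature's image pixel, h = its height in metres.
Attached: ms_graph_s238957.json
{"nodes": [
{"id": "S1", "type": "summit", "x": 463, "y": 152, "h": 428},
{"id": "S2", "type": "summit", "x": 17, "y": 337, "h": 354},
{"id": "S3", "type": "summit", "x": 306, "y": 357, "h": 313},
{"id": "S4", "type": "summit", "x": 75, "y": 133, "h": 302},
{"id": "S5", "type": "summit", "x": 463, "y": 483, "h": 268},
{"id": "L1", "type": "low", "x": 435, "y": 341, "h": 150},
{"id": "L2", "type": "low", "x": 17, "y": 65, "h": 183},
{"id": "L3", "type": "low", "x": 87, "y": 485, "h": 198},
{"id": "L4", "type": "low", "x": 295, "y": 251, "h": 202},
{"id": "L5", "type": "low", "x": 17, "y": 253, "h": 229},
{"id": "K1", "type": "saddle", "x": 153, "y": 188, "h": 265},
{"id": "K2", "type": "saddle", "x": 435, "y": 485, "h": 254},
{"id": "K3", "type": "saddle", "x": 116, "y": 264, "h": 253},
{"id": "K4", "type": "saddle", "x": 274, "y": 268, "h": 249},
{"id": "K5", "type": "saddle", "x": 103, "y": 114, "h": 239},
{"id": "K6", "type": "saddle", "x": 349, "y": 285, "h": 236}],
"edges": [["K1", "S4"], ["K1", "L4"], ["K1", "L5"], ["K2", "S3"], ["K2", "S5"], ["K2", "L1"], ["K3", "S2"], ["K3", "S4"], ["K3", "L3"], ["K3", "L5"], ["K4", "S3"], ["K4", "S4"], ["K4", "L3"], ["K4", "L4"], ["K5", "S1"], ["K5", "S4"], ["K5", "L2"], ["K5", "L4"], ["K6", "S1"], ["K6", "S3"], ["K6", "L1"], ["K6", "L4"]]}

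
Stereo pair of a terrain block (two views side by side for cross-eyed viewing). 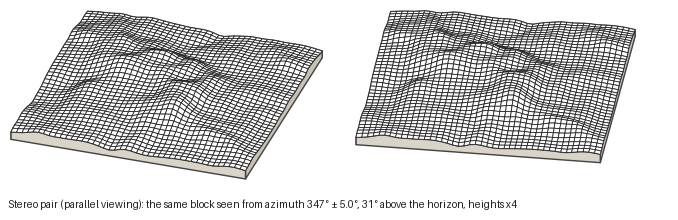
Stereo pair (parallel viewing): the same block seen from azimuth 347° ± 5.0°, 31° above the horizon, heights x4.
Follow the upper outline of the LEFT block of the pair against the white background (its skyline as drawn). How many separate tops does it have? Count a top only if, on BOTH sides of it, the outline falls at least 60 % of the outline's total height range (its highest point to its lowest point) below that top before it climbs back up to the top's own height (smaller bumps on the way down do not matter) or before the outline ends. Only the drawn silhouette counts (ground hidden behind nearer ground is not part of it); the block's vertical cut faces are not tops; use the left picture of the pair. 0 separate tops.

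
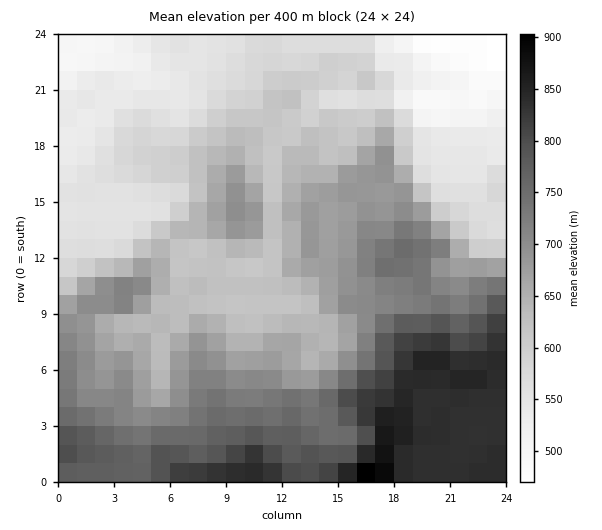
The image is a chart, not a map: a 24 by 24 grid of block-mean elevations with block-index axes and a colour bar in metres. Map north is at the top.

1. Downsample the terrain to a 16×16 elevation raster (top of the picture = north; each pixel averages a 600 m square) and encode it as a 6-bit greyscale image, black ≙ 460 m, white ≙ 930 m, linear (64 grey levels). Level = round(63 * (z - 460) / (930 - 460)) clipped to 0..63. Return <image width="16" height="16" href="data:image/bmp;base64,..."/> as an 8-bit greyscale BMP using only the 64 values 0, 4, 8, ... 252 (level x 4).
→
<image width="16" height="16" href="data:image/bmp;base64,Qk02BQAAAAAAADYEAAAoAAAAEAAAABAAAAABAAgAAAAAAAABAAATCwAAEwsAAAABAAAAAAAAAAAAAAEBAQACAgIAAwMDAAQEBAAFBQUABgYGAAcHBwAICAgACQkJAAoKCgALCwsADAwMAA0NDQAODg4ADw8PABAQEAAREREAEhISABMTEwAUFBQAFRUVABYWFgAXFxcAGBgYABkZGQAaGhoAGxsbABwcHAAdHR0AHh4eAB8fHwAgICAAISEhACIiIgAjIyMAJCQkACUlJQAmJiYAJycnACgoKAApKSkAKioqACsrKwAsLCwALS0tAC4uLgAvLy8AMDAwADExMQAyMjIAMzMzADQ0NAA1NTUANjY2ADc3NwA4ODgAOTk5ADo6OgA7OzsAPDw8AD09PQA+Pj4APz8/AEBAQABBQUEAQkJCAENDQwBEREQARUVFAEZGRgBHR0cASEhIAElJSQBKSkoAS0tLAExMTABNTU0ATk5OAE9PTwBQUFAAUVFRAFJSUgBTU1MAVFRUAFVVVQBWVlYAV1dXAFhYWABZWVkAWlpaAFtbWwBcXFwAXV1dAF5eXgBfX18AYGBgAGFhYQBiYmIAY2NjAGRkZABlZWUAZmZmAGdnZwBoaGgAaWlpAGpqagBra2sAbGxsAG1tbQBubm4Ab29vAHBwcABxcXEAcnJyAHNzcwB0dHQAdXV1AHZ2dgB3d3cAeHh4AHl5eQB6enoAe3t7AHx8fAB9fX0Afn5+AH9/fwCAgIAAgYGBAIKCggCDg4MAhISEAIWFhQCGhoYAh4eHAIiIiACJiYkAioqKAIuLiwCMjIwAjY2NAI6OjgCPj48AkJCQAJGRkQCSkpIAk5OTAJSUlACVlZUAlpaWAJeXlwCYmJgAmZmZAJqamgCbm5sAnJycAJ2dnQCenp4An5+fAKCgoAChoaEAoqKiAKOjowCkpKQApaWlAKampgCnp6cAqKioAKmpqQCqqqoAq6urAKysrACtra0Arq6uAK+vrwCwsLAAsbGxALKysgCzs7MAtLS0ALW1tQC2trYAt7e3ALi4uAC5ubkAurq6ALu7uwC8vLwAvb29AL6+vgC/v78AwMDAAMHBwQDCwsIAw8PDAMTExADFxcUAxsbGAMfHxwDIyMgAycnJAMrKygDLy8sAzMzMAM3NzQDOzs4Az8/PANDQ0ADR0dEA0tLSANPT0wDU1NQA1dXVANbW1gDX19cA2NjYANnZ2QDa2toA29vbANzc3ADd3d0A3t7eAN/f3wDg4OAA4eHhAOLi4gDj4+MA5OTkAOXl5QDm5uYA5+fnAOjo6ADp6ekA6urqAOvr6wDs7OwA7e3tAO7u7gDv7+8A8PDwAPHx8QDy8vIA8/PzAPT09AD19fUA9vb2APf39wD4+PgA+fn5APr6+gD7+/sA/Pz8AP39/QD+/v4A////AKyopLC8wMjEtLjQ6MzIzMywpJygoKSwsKigqNTQzMjImJCEgIycmJicnLjM0MzIyIx8gGSAjIiIgIiowMzM0MyIeHRgeHxscGxkgKjI0MTMgHBgYGRsXGBkYHSYsLSswHCEiGRcWFRYWGyAiIyUjKRIYHBwVFhUVGh0gJSYhHh4ODhAXFhcaFhsdHyQmIxYRDA0NDhYcIBgcHR4fIRgQDg0NDg8RGh8WGhweHhsODQ8LDRESFBgZFBgWGR8TDAsLCgsQEBAUFxUUFRQZEAoKCgsKCwwLDxIUFBAPEAgEBQYHCQkKDA0PEhITEhAKBwUDBQYICwwMDhAPDw8LBgICAQ="/>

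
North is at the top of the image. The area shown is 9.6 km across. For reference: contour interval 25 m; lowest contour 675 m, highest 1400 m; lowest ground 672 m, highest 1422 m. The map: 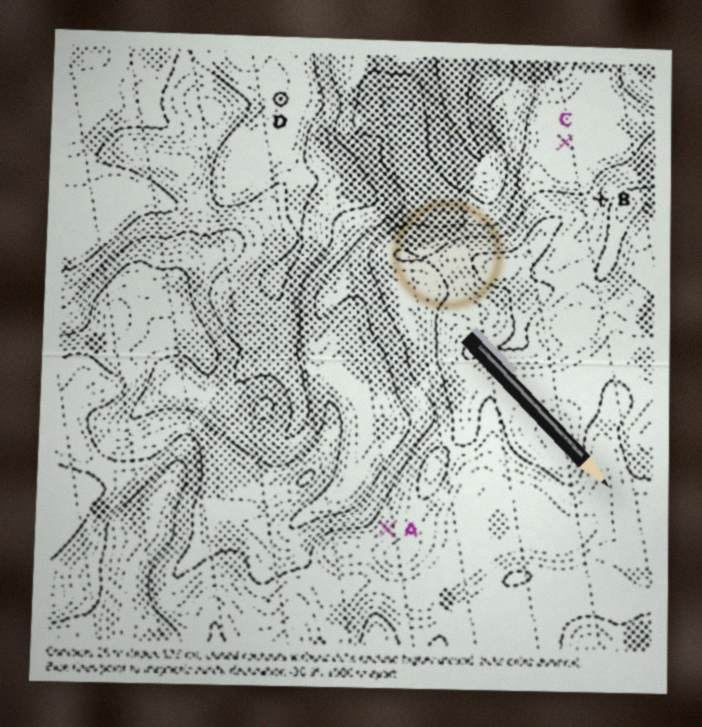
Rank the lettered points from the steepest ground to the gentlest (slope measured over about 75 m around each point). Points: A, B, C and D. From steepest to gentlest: B A D C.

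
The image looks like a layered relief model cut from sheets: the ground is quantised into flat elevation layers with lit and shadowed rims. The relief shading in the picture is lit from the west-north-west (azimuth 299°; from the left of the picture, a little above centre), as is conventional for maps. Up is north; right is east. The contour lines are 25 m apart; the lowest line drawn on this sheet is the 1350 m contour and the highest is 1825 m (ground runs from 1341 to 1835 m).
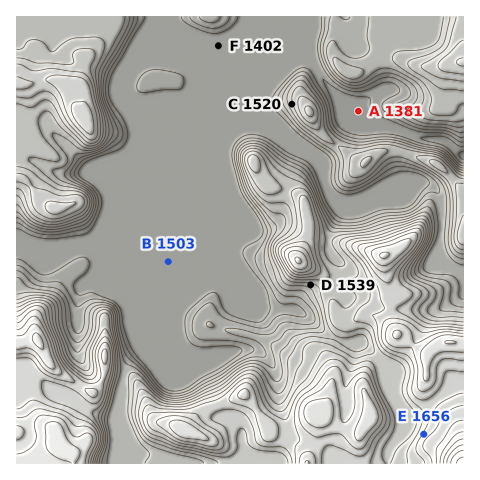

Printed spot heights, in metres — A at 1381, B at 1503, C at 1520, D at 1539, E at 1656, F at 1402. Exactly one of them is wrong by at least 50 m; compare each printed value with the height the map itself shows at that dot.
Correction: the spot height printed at B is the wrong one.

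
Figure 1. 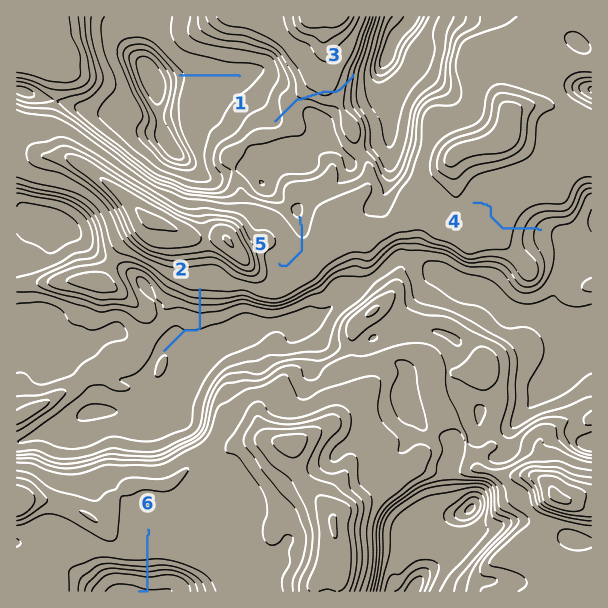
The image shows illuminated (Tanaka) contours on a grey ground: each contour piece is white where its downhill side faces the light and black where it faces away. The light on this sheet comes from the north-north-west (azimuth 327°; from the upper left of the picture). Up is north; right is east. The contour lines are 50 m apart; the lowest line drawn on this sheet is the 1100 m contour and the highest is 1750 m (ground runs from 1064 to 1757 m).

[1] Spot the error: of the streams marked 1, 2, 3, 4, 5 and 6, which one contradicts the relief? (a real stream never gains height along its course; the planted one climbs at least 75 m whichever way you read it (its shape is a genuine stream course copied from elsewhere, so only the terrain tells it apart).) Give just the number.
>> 3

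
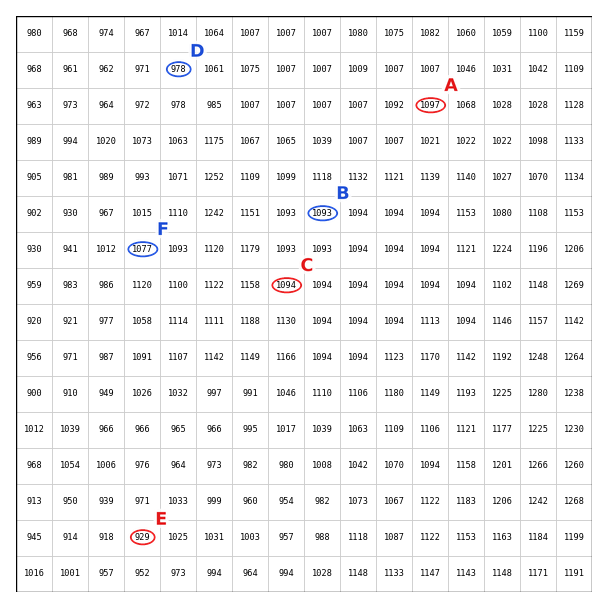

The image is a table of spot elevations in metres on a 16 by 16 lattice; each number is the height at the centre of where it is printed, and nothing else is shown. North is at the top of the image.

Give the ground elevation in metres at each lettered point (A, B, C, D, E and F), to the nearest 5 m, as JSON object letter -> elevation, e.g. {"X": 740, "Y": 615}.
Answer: {"A": 1095, "B": 1095, "C": 1095, "D": 980, "E": 930, "F": 1075}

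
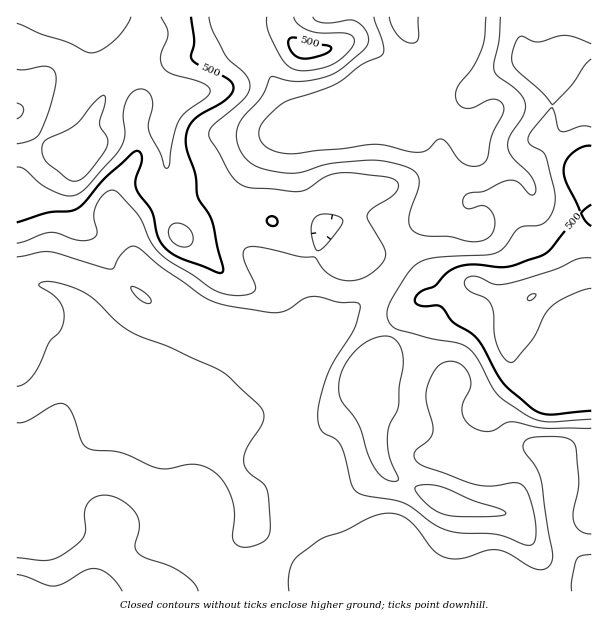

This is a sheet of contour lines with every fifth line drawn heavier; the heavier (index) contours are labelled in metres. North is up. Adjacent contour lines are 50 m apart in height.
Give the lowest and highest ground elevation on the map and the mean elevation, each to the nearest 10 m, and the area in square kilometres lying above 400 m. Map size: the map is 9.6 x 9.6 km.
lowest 280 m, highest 650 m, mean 420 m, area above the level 47.2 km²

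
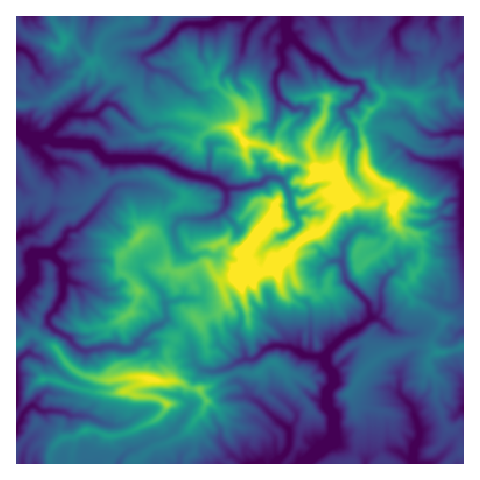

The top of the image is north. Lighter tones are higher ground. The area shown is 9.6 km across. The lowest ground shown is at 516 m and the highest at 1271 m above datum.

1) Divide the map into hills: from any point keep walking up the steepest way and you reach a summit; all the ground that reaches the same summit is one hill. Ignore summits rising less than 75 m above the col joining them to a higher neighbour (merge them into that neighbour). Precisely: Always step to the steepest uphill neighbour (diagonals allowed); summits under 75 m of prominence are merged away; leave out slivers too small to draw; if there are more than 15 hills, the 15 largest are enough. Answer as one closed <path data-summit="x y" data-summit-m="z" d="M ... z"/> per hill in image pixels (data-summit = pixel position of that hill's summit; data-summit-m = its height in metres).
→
<path data-summit="346 200" data-summit-m="1271" d="M463 16l-222 1 9 8 3-2 13 11 2 1-1 6 3 3 12 4 1 18-7 8-1 4 0 9 5 11-5 26 11 8 5 0 4 15 6 8-4 13-16 12 8 13 2 15 4 6 6-2 19 1 15 11 13 12 0 2-5 10 0 11-16 4-8 9 0 18 12 17 2 28 5 6-6 6-10-10-10-1-4 20-20-10-11-1-13 5-9 9-11 0-3 2-5 0-17-17-10-31-6-12-4-2 4-4 1-8-13-30 11-4 15 2 17-17 4-9-15-19 4-10-1-11-11-9-8-1 4-33-23-15 7-3 4-6 4-16-1-5-5-6-8-3-10-9 27-12 0-8-4-7 0-29 1-3 11-2 5-5-117-1 15 20 15-1-2 15 4 4 9 2 0 4-8 18-9 8-11 6-7 10-16 13-21-1 0-6-9-19-24-20-4-10-8-8-10-2 1 415 139-1-2-9-10-10-16 7-5-7-5-18-15-3-14-7-16 0-10-4-9-2-11 2-9-7 12-13 27 4 5-11-26-21-23-11 11-14 8-13 1-2 4 5 18 11 5-2 11 0 4-3 0-9-9-17 0-11-4-13-14-6-1-13-12-13 13-12 2-7 14-7 36-41 9-2 22 2 13 6 4 7 1 12 13 9-4 10 2 8-14 7-10 11-6 3-4 4 0 8 21 23 4 19-2 7 16 9 8 7 6 26 11 9 12 0 13-5 6 15 9 7 2 8 12 7 21 20-8 8 4 25 0 8 187-1z"/><path data-summit="151 379" data-summit-m="1170" d="M168 320l-17 9-13 13 12 2 3 3 1 4-6 6-2 0-10-12-4 3-24-2-25 5-15-14-15-8-4-5-20 29 23 11 26 21-5 11-27-4-12 13 9 7 11-2 9 2 10 4 16 0 14 7 15 3 5 18 5 7 16-7 10 10 3 10 66 0 7-8 5 1 8 7 33 0 1-8-4-25 8-8-21-20-12-7-2-8-9-7-6-15-13 5-16-1-7-8-6-26z"/><path data-summit="238 279" data-summit-m="1251" d="M273 177l-8 2-5 5-33 5 0 11-4 10 14 17 0 8-20 20-15-2-11 4 13 30-1 8-4 4 4 2 6 12 10 31 17 17 19-2 9-9 13-5 11 1 20 10 4-20 10 1 10 10 6-6-5-6-2-28-12-17 0-18 8-9 16-4 0-11 5-12-28-23-19-1-6 2-4-6-1-12-4-10-6-7z"/><path data-summit="244 141" data-summit-m="1188" d="M241 16l-21 0-6 6-11 3-1 31 4 7 0 8-27 12 10 9 8 3 5 6 1 5-4 16-4 6-7 3 23 15-4 33 8 1 10 9 35-5 11-7 12 2 14-11 4-8 0-5-10-17 0-6-5 0-11-8 5-22-5-15 0-9 1-4 7-8-1-18-12-4-3-3 1-6-2-1-13-11-3 2z"/><path data-summit="139 237" data-summit-m="1037" d="M129 184l-13 2-36 41-14 7-2 7-13 12 12 13 1 13 13 5 5 14 0 11 9 17 0 9-4 3-11 0-5 3 12 10 25-5 24 2 19-19 10-5 6-5-4-25-21-23 0-8 10-7 10-11 14-7-2-8 4-10-13-9-1-12-4-7-13-6z"/><path data-summit="64 40" data-summit-m="874" d="M101 16l-85 1 0 31 10 3 8 8 4 10 24 20 9 19 0 6 25 0 19-22 11-6 9-8 8-18 0-4-9-2-4-4 2-15-15 1-9-14z"/>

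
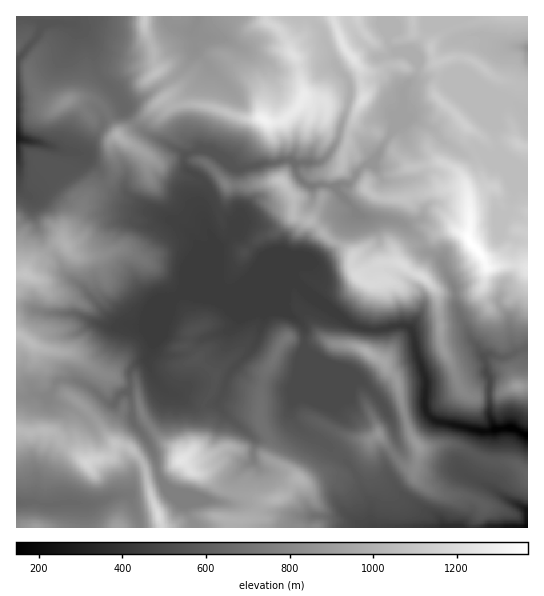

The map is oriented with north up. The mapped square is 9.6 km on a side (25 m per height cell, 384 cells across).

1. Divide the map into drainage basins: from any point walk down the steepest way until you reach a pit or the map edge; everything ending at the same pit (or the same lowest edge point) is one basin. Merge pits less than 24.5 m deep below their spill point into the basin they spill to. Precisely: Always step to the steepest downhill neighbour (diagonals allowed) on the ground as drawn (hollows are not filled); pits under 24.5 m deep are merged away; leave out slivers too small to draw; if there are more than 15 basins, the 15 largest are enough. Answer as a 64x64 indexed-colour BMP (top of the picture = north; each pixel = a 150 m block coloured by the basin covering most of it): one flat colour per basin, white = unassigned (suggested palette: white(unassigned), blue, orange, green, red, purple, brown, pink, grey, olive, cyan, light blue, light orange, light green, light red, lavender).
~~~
<image width="64" height="64" href="data:image/bmp;base64,Qk12CAAAAAAAAHYAAAAoAAAAQAAAAEAAAAABAAQAAAAAAAAIAAATCwAAEwsAABAAAAAAAAAA////ALR3HwAOf/8ALKAsACgn1gC9Z5QAS1aMAMJ34wB/f38AIr28AM++FwDox64AeLv/AIrfmACWmP8A1bDFAGZmZmZmZmZmZhEREREURERERERERERHd3d3d3d0REREZmZmZmZmZmZmERERERERRERERERERER3d3d3d3dERERmZmZmZmZmZmEREREREREURERERERERHd3d3d3d0RERGZmZmZmZmZmYRERERERERFEREREREREd3d3d3d0REREZmZmZmZmZmZhERERERERERFERERERER3d3dERERERERmZmZmZmZmZmERERERERERERRERERERHd3dERERERERGZmZmZmZmZmERERERERERERERFERERHd3dEREREREREZmZmZmZmZmYRERERERERERERERERREd3cUREREREREFmZmZmEWZmZhEREREREREREREREREUR3cRREREREEREWZmZmEREWZhERERERERERERERERERF3cRFERERBERERZmZmEREREREREREREREREREREREREXcRERERERERERFmZmEREREREREREREREREREREREREREREREREREREREREREREREREREREREREREREREREREREREREREREREREREREREREREREREREREREREREREREREREREREREREREREREREREREREREREREREREREREREREREREREREREREREREREREREREREREREREREREREREREREREREREREREREREREREREREREREREREREREREREREREREREREREREREREREREREREREREREREREREREREREREREREREREREREREREREREREREREREREREREREREREREREREREREREREREREREREREREREREREREREREREREREREREREREREREREREREREREREREREREREREREREREREREREREREREREREREREREREREREREREREREREREREREREREREREREREREREREREREREREREREREREREREREREREREREREREREREREREREREREREREREREREREREREREREREREREREREREREREREREREREREREREREREREREREREREREREREREREREREREREREREREREREREREREREREREREREREREREREREREREREREREREREREREREREREREREREREREREREREREREREREREREREREREREREREREREREREREREREREREREREREREREREREREREREREREREREREREREREREREREREREREREREREREREREREREREREREREREREREREREREREREREREREREREREREREREREREREREREREREREREREREREREREREREREREREREREREREREREREREREREREREREREREREREhERERERERERERERERERERERERERERERERERERERERESIRERERERERERERERERERERERERERERERERERERERERIiIREREREREREREREREREREREREREREREREREREREREiIiERERERERERERERERERERERERERERERERERERERESIiIhERERERERERERERERERERERERERERERERERERERIiIiIREREREREREREREREREREREREREREREREREREREiIiIhERERERERERERERERERERERERERERERERERERESIiIiIRERERERERERERERERERERERERERERERERERERIiIiIhEREREREREREREREREREREREREREREREREREREiIiIiIRERERERERERERERERERERERERERERERERERESIiIiIiERERERERERERERERERERERERERERERERERERIiIiIiIiEREREREREREREREREREREREREREREREREREiIiIiIiIRERERERERERERERERERERERERERERERERESIiIiIiIhERERERERERERERERERERERERERERERERERIiIiIiIiEREREREREREREREREREREREREREREREREREiIiIiIiIRERERERERERERERERERERERERERERERERESIiIiIiIhERERERERERERERERERERERERERERERFVVVIiIiIiIiIRERERERERERERERERERERERERERERVVVVUiIiIiIiIiIRERERERERERERERERERERERERERVVVVVSIiIiIiIiIiERERERERMzMzERERERERERERERVVVVVVIiIiIiIiIiIhEREREzMzMzMxERERERERERERVVVVVVUiIiIiIiIiIiITMzMzMzMzMzMRERERERERERVVVVVVVSIiIiIiIiIiIiMzMzMzMzMzMxERERERERERVVVVVVVVIiIiIiIiIiIiIzMzMzMzMzMzERERERERERFVVVVVVVUiIiIiIiIiIiIzMzMzMzMzMzERERERERERERVVVVVVVSIiIiIiIiIiIjMzMzMzMzMzMRERERERERERFVVVVVVVIiIiIiIiIiIjMzMzMzMzMzMxERERERERERFVVVVVVVUiIiIiIiIiIiMzMzMzMzMzMxEREREREREREVVVVVVVVSIiIiIiIiIiIzMzMzMzMzMzERERERERERERVVVVVVVVIiIiIiIiIiIzMzMzMzMzMzERERERERERERVVVVVVVVUiIiIiIiIiIjMzMzMzMzMzMRERERERERERVVVVVVVVVSIiIiIiIiIiMzMzMzMzMzERERERERERERFVVVVVVVVV"/>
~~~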